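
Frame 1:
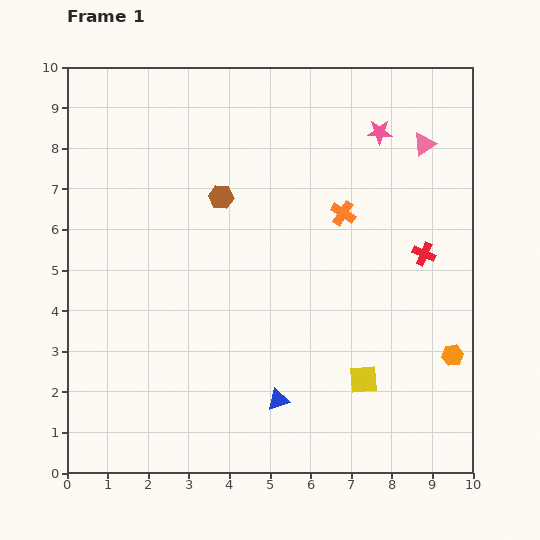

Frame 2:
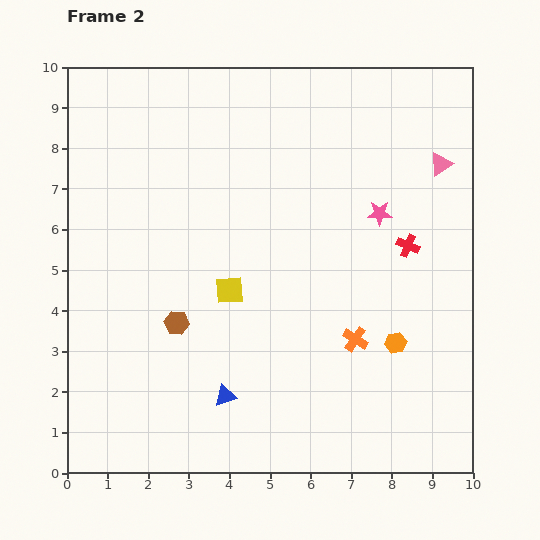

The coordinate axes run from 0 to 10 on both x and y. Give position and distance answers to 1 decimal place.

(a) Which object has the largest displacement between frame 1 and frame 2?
the yellow square

(moved 4.0; next 3.3)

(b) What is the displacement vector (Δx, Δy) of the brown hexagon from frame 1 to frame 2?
(-1.1, -3.1)

The brown hexagon was at (3.8, 6.8) in frame 1 and (2.7, 3.7) in frame 2.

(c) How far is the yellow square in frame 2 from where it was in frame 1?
4.0

The yellow square moved from (7.3, 2.3) to (4.0, 4.5), a distance of √(3.3² + 2.2²) ≈ 4.0.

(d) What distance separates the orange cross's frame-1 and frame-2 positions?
3.1

The orange cross moved from (6.8, 6.4) to (7.1, 3.3), a distance of √(0.3² + 3.1²) ≈ 3.1.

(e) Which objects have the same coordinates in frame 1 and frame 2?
none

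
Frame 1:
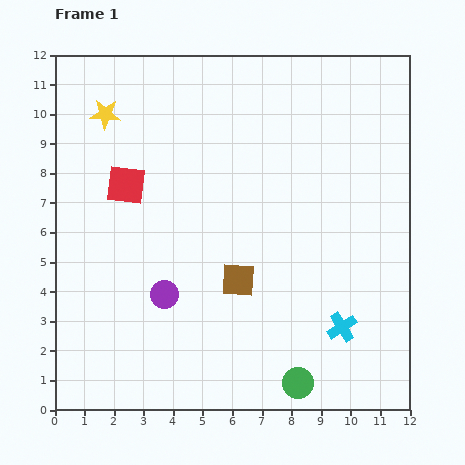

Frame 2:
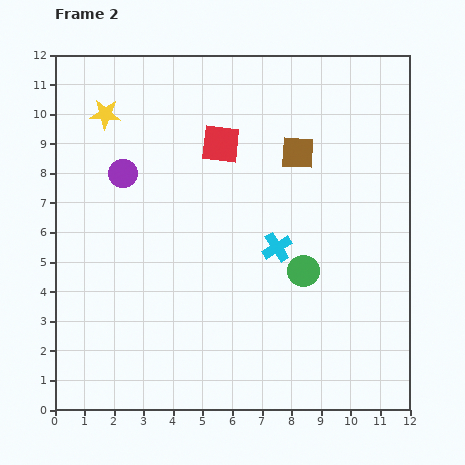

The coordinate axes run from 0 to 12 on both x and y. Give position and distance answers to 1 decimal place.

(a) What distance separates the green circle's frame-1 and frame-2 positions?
3.8

The green circle moved from (8.2, 0.9) to (8.4, 4.7), a distance of √(0.2² + 3.8²) ≈ 3.8.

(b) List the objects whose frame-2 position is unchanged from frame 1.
the yellow star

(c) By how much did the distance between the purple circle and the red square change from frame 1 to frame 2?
-0.5

Distance in frame 1: 3.9. Distance in frame 2: 3.4.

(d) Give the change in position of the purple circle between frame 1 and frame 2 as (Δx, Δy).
(-1.4, 4.1)

The purple circle was at (3.7, 3.9) in frame 1 and (2.3, 8.0) in frame 2.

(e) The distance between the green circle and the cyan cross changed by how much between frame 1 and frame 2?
-1.2

Distance in frame 1: 2.4. Distance in frame 2: 1.2.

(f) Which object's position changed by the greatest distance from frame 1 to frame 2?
the brown square

(moved 4.7; next 4.3)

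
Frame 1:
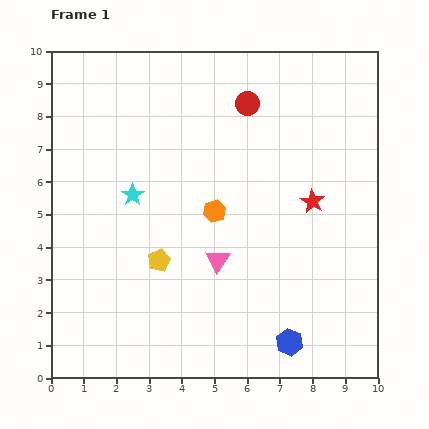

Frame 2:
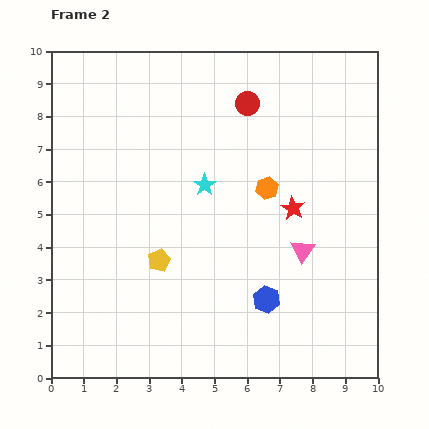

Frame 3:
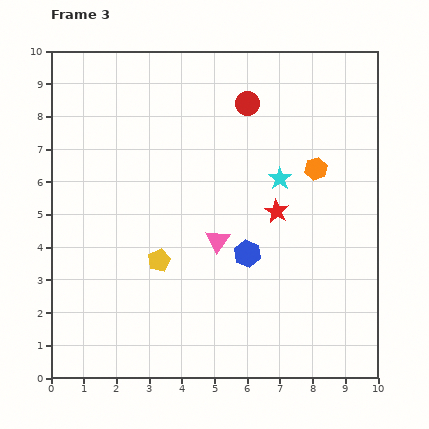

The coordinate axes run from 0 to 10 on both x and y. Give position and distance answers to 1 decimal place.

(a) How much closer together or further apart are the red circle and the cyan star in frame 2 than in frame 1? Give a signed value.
-1.7

Distance in frame 1: 4.5. Distance in frame 2: 2.8.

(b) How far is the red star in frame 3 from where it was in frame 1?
1.1

The red star moved from (8.0, 5.4) to (6.9, 5.1), a distance of √(1.1² + 0.3²) ≈ 1.1.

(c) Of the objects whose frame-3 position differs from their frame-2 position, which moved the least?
the red star

(moved 0.5)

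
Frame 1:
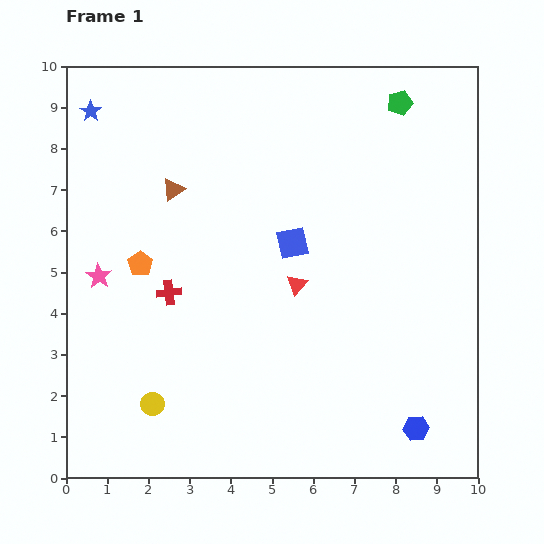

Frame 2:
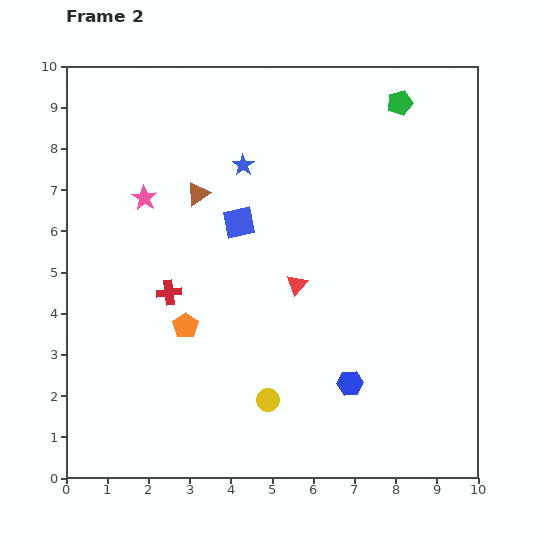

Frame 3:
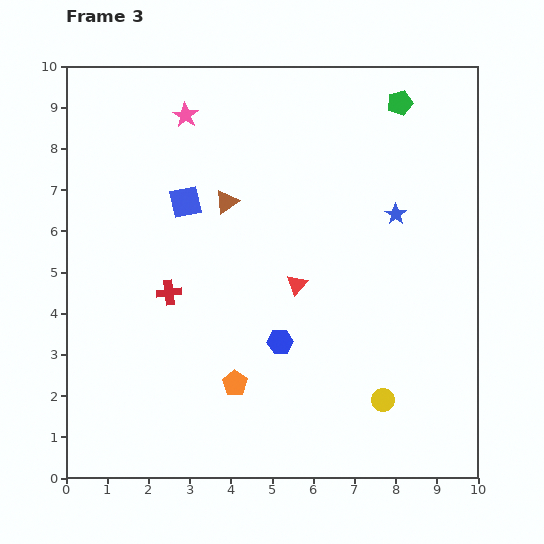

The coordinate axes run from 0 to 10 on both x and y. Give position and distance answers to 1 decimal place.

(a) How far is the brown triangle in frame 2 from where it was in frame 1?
0.6

The brown triangle moved from (2.6, 7.0) to (3.2, 6.9), a distance of √(0.6² + 0.1²) ≈ 0.6.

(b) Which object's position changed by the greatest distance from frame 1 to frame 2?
the blue star

(moved 3.9; next 2.8)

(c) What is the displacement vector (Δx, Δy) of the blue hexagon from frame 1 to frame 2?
(-1.6, 1.1)

The blue hexagon was at (8.5, 1.2) in frame 1 and (6.9, 2.3) in frame 2.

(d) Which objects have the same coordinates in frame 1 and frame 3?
the red triangle, the green pentagon, the red cross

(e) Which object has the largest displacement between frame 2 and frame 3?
the blue star

(moved 3.9; next 2.8)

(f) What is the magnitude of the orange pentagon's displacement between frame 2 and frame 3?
1.8

The orange pentagon moved from (2.9, 3.7) to (4.1, 2.3), a distance of √(1.2² + 1.4²) ≈ 1.8.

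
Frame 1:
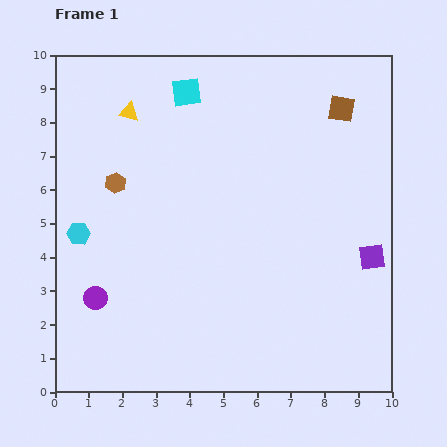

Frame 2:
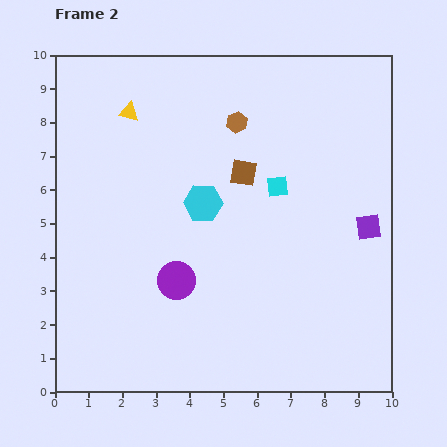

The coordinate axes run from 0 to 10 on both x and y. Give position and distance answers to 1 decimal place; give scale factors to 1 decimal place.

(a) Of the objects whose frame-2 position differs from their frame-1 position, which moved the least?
the purple square

(moved 0.9)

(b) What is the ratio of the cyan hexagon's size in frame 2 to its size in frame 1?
1.7×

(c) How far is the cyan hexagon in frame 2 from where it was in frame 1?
3.8

The cyan hexagon moved from (0.7, 4.7) to (4.4, 5.6), a distance of √(3.7² + 0.9²) ≈ 3.8.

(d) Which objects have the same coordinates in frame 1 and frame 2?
the yellow triangle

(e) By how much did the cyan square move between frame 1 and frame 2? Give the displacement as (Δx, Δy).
(2.7, -2.8)

The cyan square was at (3.9, 8.9) in frame 1 and (6.6, 6.1) in frame 2.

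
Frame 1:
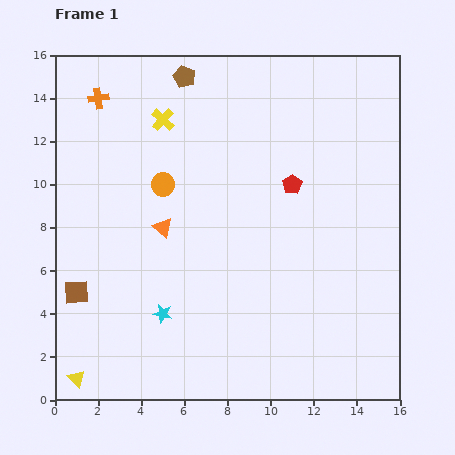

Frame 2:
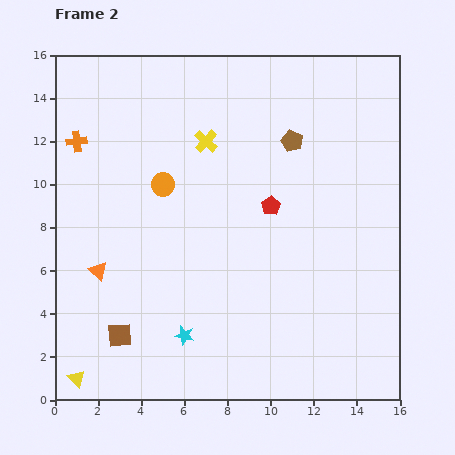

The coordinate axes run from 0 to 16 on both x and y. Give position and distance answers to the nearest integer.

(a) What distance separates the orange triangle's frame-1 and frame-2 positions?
4

The orange triangle moved from (5, 8) to (2, 6), a distance of √(3² + 2²) ≈ 4.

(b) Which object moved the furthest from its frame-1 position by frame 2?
the brown pentagon

(moved 6; next 4)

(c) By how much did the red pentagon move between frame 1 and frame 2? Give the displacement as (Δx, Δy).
(-1, -1)

The red pentagon was at (11, 10) in frame 1 and (10, 9) in frame 2.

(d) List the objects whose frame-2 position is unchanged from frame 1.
the orange circle, the yellow triangle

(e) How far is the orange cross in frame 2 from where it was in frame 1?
2

The orange cross moved from (2, 14) to (1, 12), a distance of √(1² + 2²) ≈ 2.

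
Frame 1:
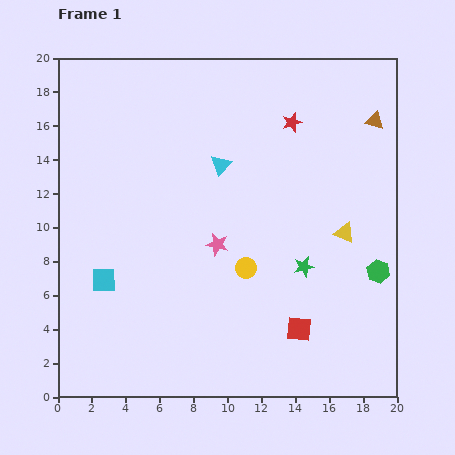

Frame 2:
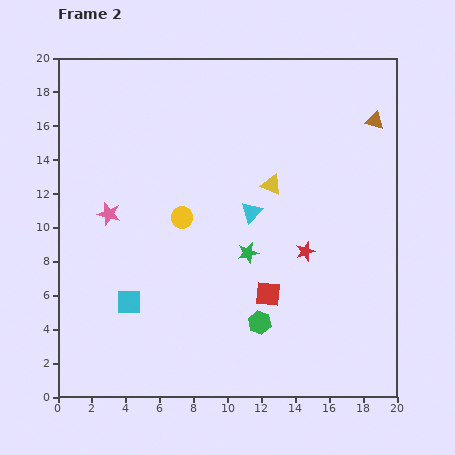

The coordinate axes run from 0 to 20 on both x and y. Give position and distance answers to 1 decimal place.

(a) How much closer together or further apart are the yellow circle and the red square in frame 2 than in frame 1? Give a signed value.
+2.0

Distance in frame 1: 4.8. Distance in frame 2: 6.8.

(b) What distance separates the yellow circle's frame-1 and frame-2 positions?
4.8

The yellow circle moved from (11.1, 7.6) to (7.3, 10.6), a distance of √(3.8² + 3.0²) ≈ 4.8.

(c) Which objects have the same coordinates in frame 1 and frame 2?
the brown triangle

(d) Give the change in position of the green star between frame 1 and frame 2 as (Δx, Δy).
(-3.3, 0.8)

The green star was at (14.5, 7.7) in frame 1 and (11.2, 8.5) in frame 2.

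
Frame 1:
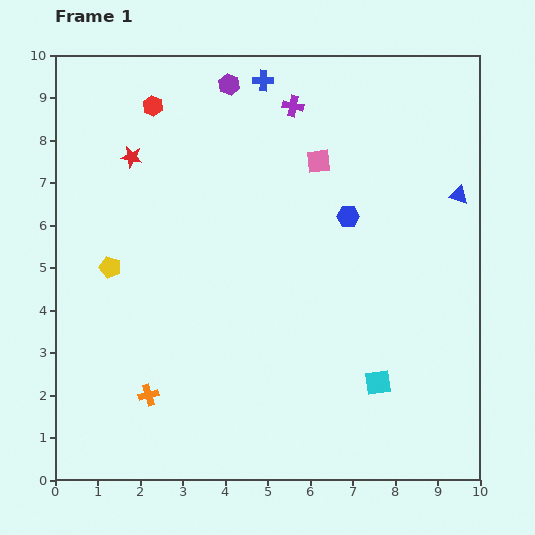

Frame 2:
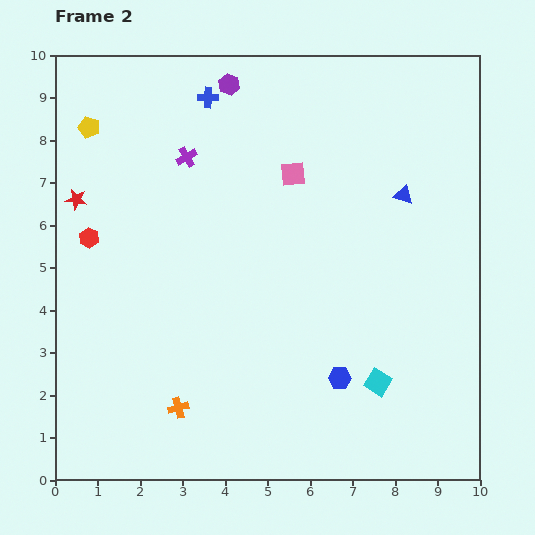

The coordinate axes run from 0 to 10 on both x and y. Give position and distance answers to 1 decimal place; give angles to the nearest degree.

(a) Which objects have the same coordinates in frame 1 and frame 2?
the cyan square, the purple hexagon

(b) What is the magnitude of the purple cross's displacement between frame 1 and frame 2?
2.8

The purple cross moved from (5.6, 8.8) to (3.1, 7.6), a distance of √(2.5² + 1.2²) ≈ 2.8.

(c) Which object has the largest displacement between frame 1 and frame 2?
the blue hexagon

(moved 3.8; next 3.4)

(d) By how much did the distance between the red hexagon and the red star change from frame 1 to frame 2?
-0.4

Distance in frame 1: 1.3. Distance in frame 2: 0.9.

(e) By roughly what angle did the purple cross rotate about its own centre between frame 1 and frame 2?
39° counter-clockwise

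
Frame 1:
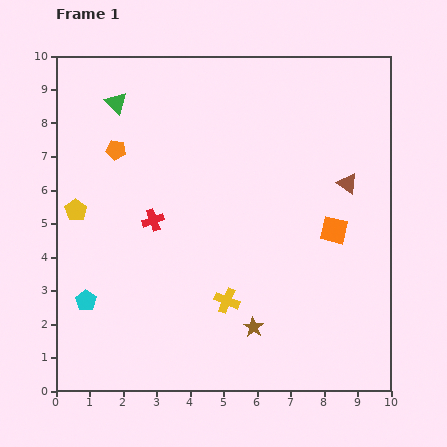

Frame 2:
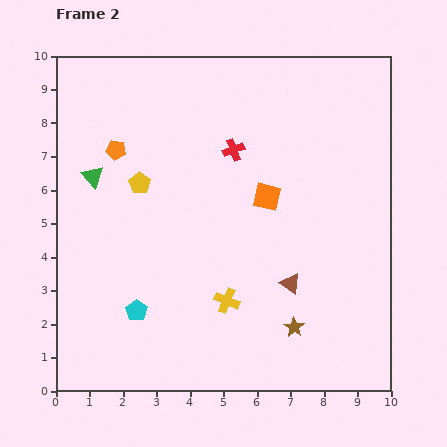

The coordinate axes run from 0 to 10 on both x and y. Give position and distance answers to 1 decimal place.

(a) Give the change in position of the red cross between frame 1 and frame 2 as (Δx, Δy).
(2.4, 2.1)

The red cross was at (2.9, 5.1) in frame 1 and (5.3, 7.2) in frame 2.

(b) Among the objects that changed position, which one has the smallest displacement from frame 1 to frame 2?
the brown star

(moved 1.2)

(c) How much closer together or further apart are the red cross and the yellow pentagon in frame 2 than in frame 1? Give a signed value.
+0.7

Distance in frame 1: 2.3. Distance in frame 2: 3.0.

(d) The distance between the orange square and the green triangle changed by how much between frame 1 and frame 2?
-2.3

Distance in frame 1: 7.5. Distance in frame 2: 5.2.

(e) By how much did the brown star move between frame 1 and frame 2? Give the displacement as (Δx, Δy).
(1.2, 0.0)

The brown star was at (5.9, 1.9) in frame 1 and (7.1, 1.9) in frame 2.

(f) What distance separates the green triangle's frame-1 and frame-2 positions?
2.3

The green triangle moved from (1.8, 8.6) to (1.1, 6.4), a distance of √(0.7² + 2.2²) ≈ 2.3.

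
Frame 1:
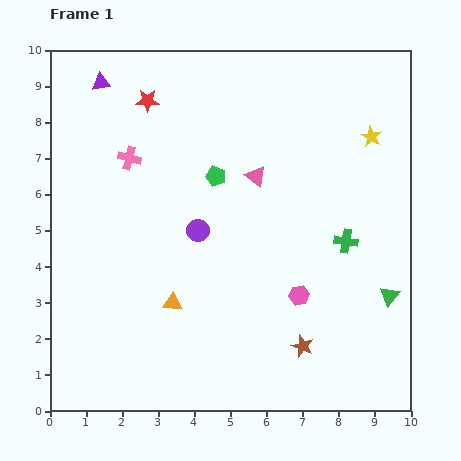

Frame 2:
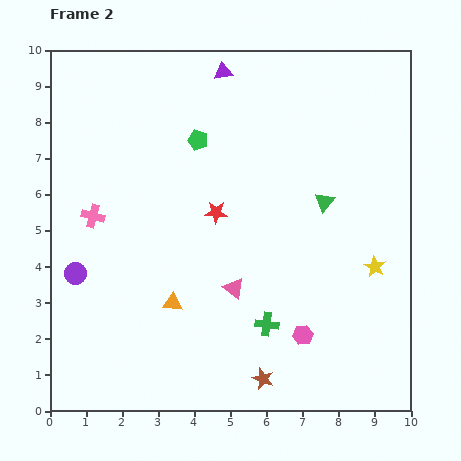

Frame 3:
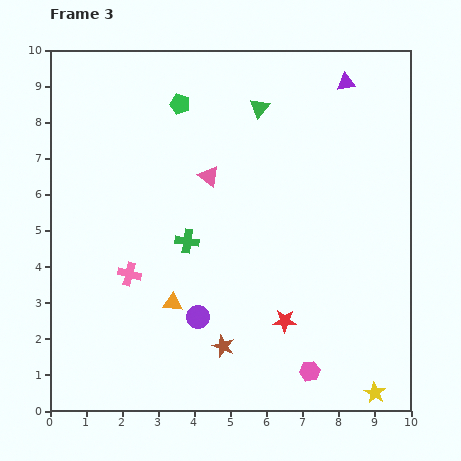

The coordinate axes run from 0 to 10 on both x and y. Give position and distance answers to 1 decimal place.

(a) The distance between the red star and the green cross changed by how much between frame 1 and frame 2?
-3.3

Distance in frame 1: 6.7. Distance in frame 2: 3.4.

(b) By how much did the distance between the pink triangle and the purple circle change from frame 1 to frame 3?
+1.7

Distance in frame 1: 2.2. Distance in frame 3: 3.9.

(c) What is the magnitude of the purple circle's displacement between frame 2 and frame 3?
3.6

The purple circle moved from (0.7, 3.8) to (4.1, 2.6), a distance of √(3.4² + 1.2²) ≈ 3.6.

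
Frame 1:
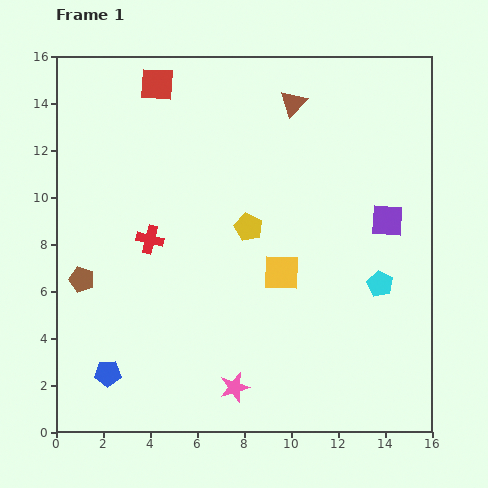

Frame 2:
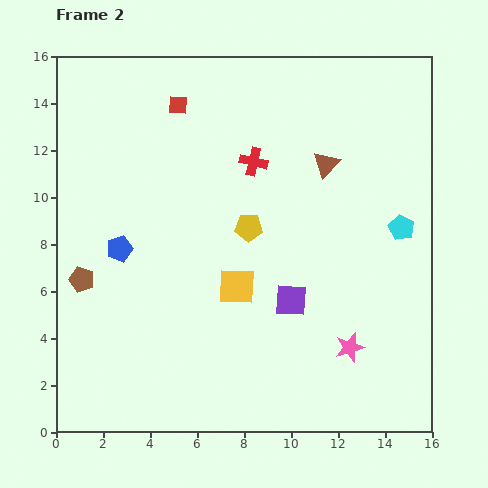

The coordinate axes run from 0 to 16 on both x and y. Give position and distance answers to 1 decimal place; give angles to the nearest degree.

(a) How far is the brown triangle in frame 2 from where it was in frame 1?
3.0

The brown triangle moved from (10.1, 14.0) to (11.5, 11.4), a distance of √(1.4² + 2.6²) ≈ 3.0.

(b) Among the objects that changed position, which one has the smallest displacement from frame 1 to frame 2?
the red square

(moved 1.3)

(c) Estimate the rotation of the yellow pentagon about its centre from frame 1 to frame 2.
24° counter-clockwise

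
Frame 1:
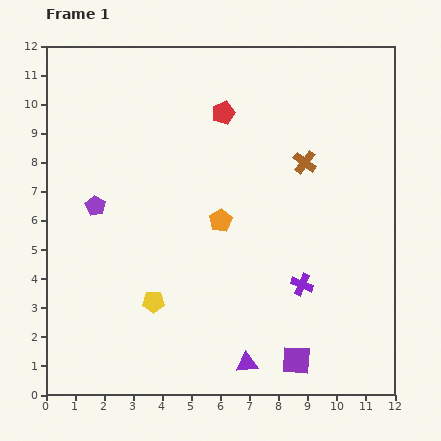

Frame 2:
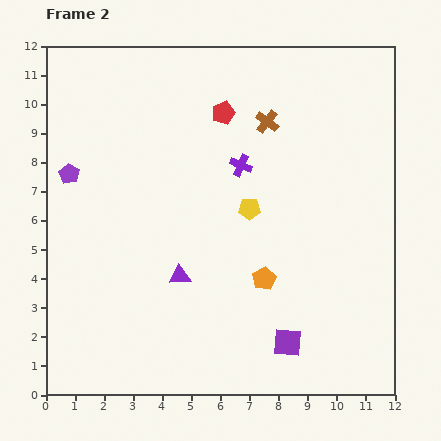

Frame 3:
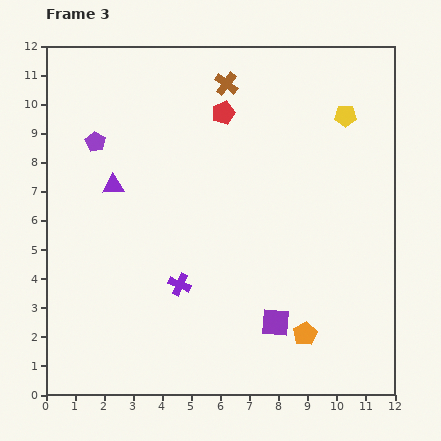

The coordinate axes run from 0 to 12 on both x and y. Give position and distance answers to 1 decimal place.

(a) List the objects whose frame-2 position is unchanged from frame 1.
the red pentagon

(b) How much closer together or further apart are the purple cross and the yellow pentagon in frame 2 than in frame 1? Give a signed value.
-3.6

Distance in frame 1: 5.1. Distance in frame 2: 1.5.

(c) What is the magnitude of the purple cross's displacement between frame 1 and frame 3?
4.2

The purple cross moved from (8.8, 3.8) to (4.6, 3.8), a distance of √(4.2² + 0.0²) ≈ 4.2.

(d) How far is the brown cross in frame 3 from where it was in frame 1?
3.8

The brown cross moved from (8.9, 8.0) to (6.2, 10.7), a distance of √(2.7² + 2.7²) ≈ 3.8.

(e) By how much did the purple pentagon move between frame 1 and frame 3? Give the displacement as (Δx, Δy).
(0.0, 2.2)

The purple pentagon was at (1.7, 6.5) in frame 1 and (1.7, 8.7) in frame 3.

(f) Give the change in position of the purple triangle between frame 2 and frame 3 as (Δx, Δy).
(-2.3, 3.1)

The purple triangle was at (4.6, 4.1) in frame 2 and (2.3, 7.2) in frame 3.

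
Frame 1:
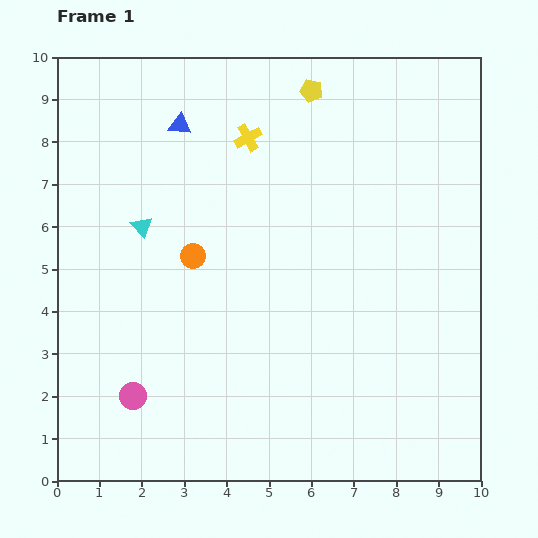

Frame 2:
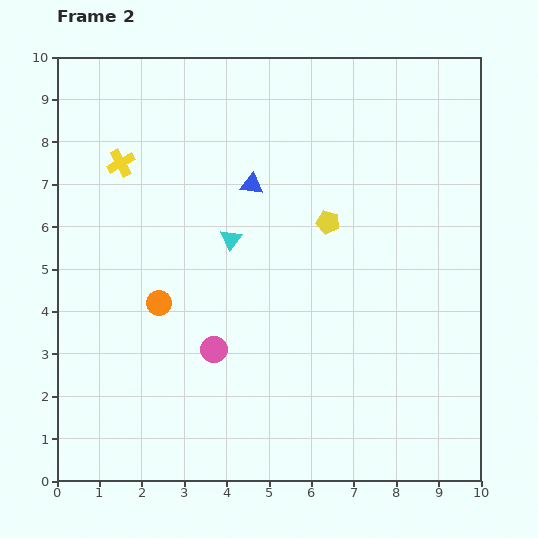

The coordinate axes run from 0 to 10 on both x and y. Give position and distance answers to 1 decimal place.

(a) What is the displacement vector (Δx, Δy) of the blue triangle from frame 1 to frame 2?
(1.7, -1.4)

The blue triangle was at (2.9, 8.4) in frame 1 and (4.6, 7.0) in frame 2.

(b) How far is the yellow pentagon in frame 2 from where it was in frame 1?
3.1

The yellow pentagon moved from (6.0, 9.2) to (6.4, 6.1), a distance of √(0.4² + 3.1²) ≈ 3.1.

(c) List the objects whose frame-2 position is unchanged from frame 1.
none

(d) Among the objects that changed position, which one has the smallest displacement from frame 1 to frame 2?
the orange circle

(moved 1.4)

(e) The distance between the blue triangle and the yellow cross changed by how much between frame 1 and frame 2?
+1.5

Distance in frame 1: 1.6. Distance in frame 2: 3.1.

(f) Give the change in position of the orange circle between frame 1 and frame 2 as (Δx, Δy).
(-0.8, -1.1)

The orange circle was at (3.2, 5.3) in frame 1 and (2.4, 4.2) in frame 2.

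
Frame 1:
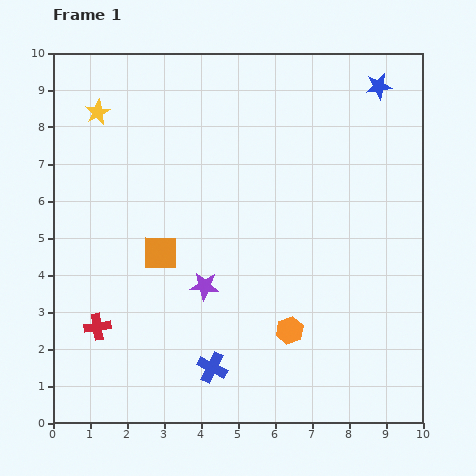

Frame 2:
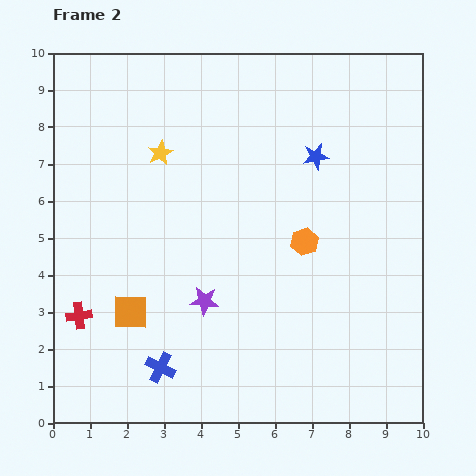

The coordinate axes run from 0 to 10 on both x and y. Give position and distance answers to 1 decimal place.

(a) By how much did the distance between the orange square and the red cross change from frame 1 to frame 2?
-1.2

Distance in frame 1: 2.6. Distance in frame 2: 1.4.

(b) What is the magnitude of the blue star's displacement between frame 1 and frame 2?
2.5

The blue star moved from (8.8, 9.1) to (7.1, 7.2), a distance of √(1.7² + 1.9²) ≈ 2.5.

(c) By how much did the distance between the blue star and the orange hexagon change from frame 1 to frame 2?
-4.7

Distance in frame 1: 7.0. Distance in frame 2: 2.3.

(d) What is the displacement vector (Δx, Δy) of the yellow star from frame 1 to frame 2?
(1.7, -1.1)

The yellow star was at (1.2, 8.4) in frame 1 and (2.9, 7.3) in frame 2.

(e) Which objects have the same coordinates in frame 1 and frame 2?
none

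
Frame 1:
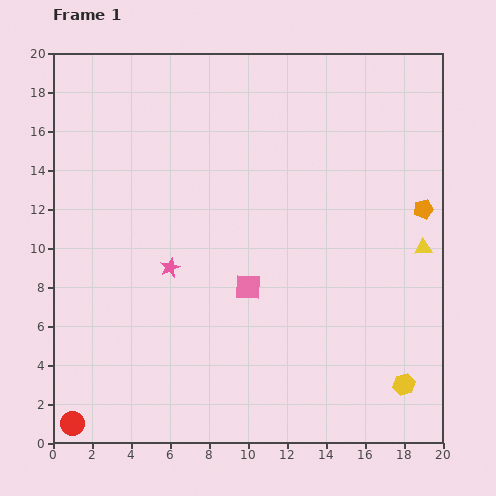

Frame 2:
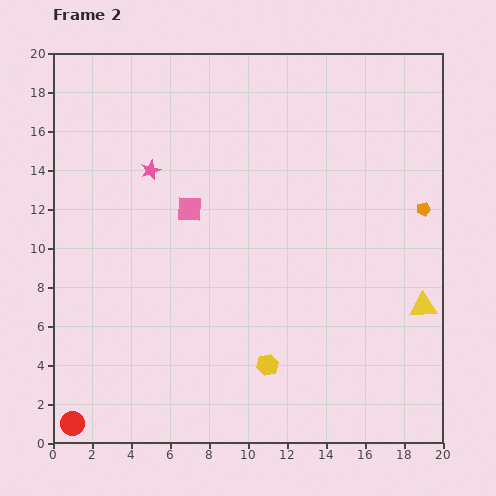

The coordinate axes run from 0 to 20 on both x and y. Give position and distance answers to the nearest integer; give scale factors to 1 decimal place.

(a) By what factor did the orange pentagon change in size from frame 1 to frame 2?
0.7×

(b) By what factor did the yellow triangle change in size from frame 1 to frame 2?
1.5×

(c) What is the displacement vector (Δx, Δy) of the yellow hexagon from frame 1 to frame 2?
(-7, 1)

The yellow hexagon was at (18, 3) in frame 1 and (11, 4) in frame 2.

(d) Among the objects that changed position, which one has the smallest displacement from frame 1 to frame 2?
the yellow triangle

(moved 3)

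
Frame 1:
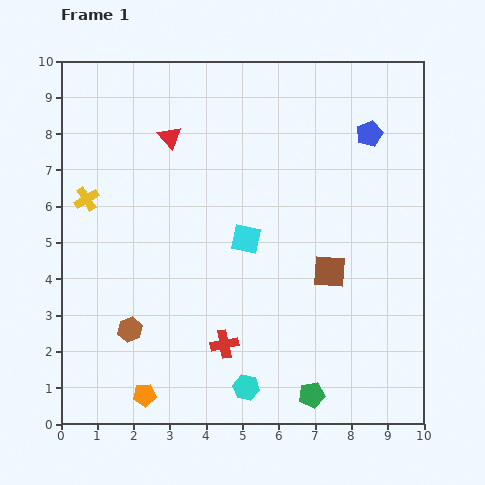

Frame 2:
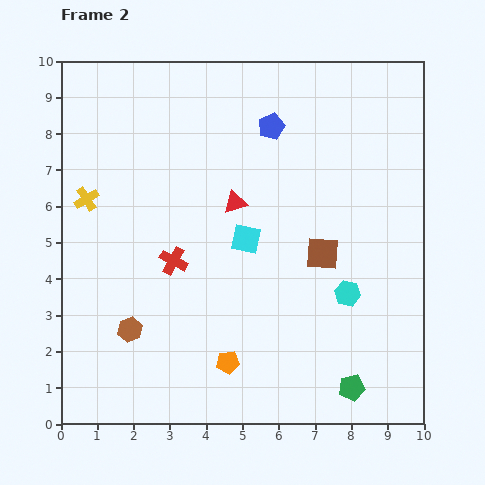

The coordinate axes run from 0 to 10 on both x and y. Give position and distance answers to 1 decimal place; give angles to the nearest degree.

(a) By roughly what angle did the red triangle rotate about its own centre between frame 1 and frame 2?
54° clockwise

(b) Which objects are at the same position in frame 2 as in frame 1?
the yellow cross, the brown hexagon, the cyan square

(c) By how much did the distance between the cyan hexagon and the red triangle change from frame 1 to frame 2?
-3.2

Distance in frame 1: 7.2. Distance in frame 2: 4.0.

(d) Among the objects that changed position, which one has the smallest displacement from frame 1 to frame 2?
the brown square

(moved 0.5)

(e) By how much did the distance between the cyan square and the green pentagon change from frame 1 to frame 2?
+0.3

Distance in frame 1: 4.7. Distance in frame 2: 5.0.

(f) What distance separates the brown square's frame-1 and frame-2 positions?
0.5

The brown square moved from (7.4, 4.2) to (7.2, 4.7), a distance of √(0.2² + 0.5²) ≈ 0.5.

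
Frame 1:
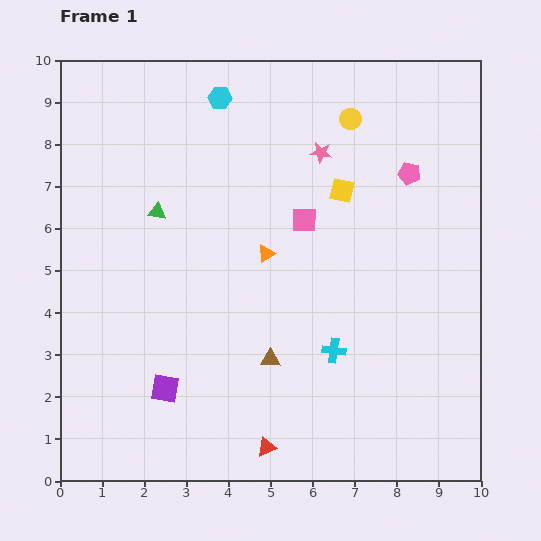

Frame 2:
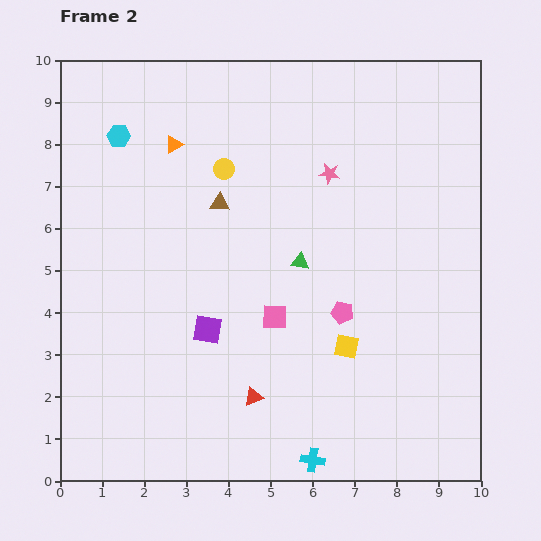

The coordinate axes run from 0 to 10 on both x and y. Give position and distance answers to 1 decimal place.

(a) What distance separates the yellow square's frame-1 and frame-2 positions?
3.7

The yellow square moved from (6.7, 6.9) to (6.8, 3.2), a distance of √(0.1² + 3.7²) ≈ 3.7.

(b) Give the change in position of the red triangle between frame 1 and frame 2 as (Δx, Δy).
(-0.3, 1.2)

The red triangle was at (4.9, 0.8) in frame 1 and (4.6, 2.0) in frame 2.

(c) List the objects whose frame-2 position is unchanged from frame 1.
none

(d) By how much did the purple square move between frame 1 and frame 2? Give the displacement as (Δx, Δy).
(1.0, 1.4)

The purple square was at (2.5, 2.2) in frame 1 and (3.5, 3.6) in frame 2.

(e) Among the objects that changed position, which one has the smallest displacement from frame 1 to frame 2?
the pink star

(moved 0.5)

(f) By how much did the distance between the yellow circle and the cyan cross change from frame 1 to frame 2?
+1.7

Distance in frame 1: 5.5. Distance in frame 2: 7.2.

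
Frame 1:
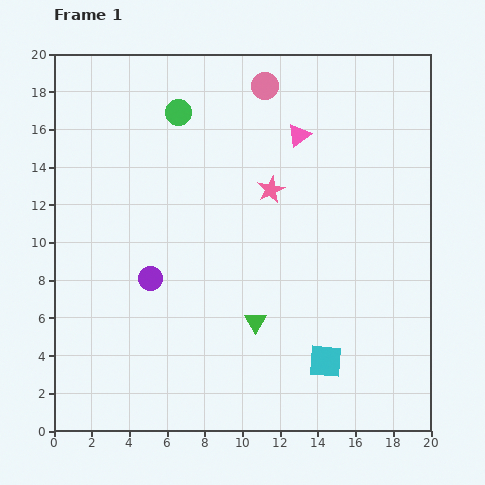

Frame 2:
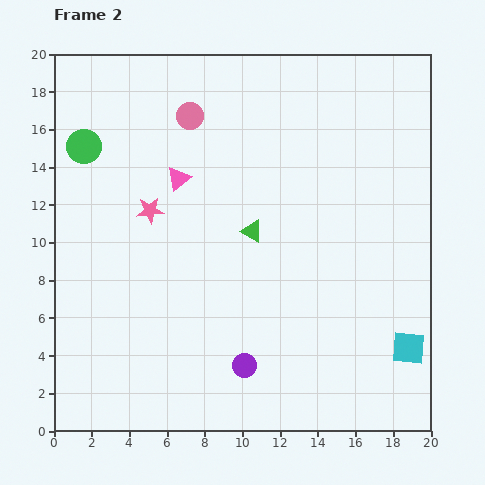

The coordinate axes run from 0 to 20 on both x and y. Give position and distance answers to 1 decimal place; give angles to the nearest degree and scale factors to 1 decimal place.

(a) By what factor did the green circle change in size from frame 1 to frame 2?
1.3×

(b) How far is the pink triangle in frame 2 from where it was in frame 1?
6.8

The pink triangle moved from (13.0, 15.7) to (6.6, 13.4), a distance of √(6.4² + 2.3²) ≈ 6.8.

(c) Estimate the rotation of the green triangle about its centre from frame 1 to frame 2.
31° counter-clockwise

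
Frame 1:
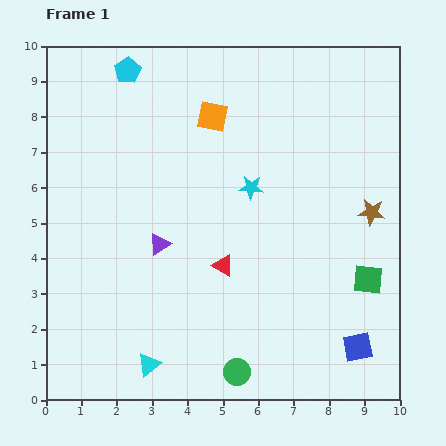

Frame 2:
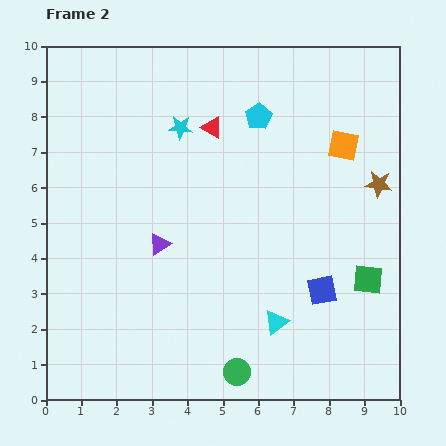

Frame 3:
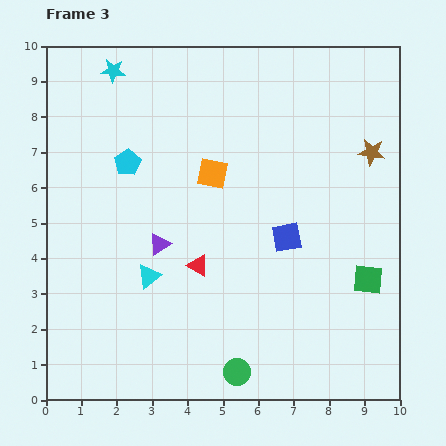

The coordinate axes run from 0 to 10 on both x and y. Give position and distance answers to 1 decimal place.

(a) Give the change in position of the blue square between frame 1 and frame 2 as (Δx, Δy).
(-1.0, 1.6)

The blue square was at (8.8, 1.5) in frame 1 and (7.8, 3.1) in frame 2.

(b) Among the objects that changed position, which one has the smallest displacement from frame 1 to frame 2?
the brown star

(moved 0.8)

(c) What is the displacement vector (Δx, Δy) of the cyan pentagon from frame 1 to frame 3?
(0.0, -2.6)

The cyan pentagon was at (2.3, 9.3) in frame 1 and (2.3, 6.7) in frame 3.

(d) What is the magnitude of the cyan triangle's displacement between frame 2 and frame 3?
3.8

The cyan triangle moved from (6.5, 2.2) to (2.9, 3.5), a distance of √(3.6² + 1.3²) ≈ 3.8.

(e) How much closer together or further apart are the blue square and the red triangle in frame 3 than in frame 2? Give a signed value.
-2.9

Distance in frame 2: 5.5. Distance in frame 3: 2.6.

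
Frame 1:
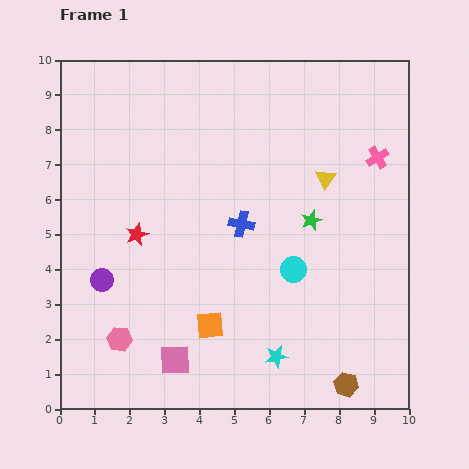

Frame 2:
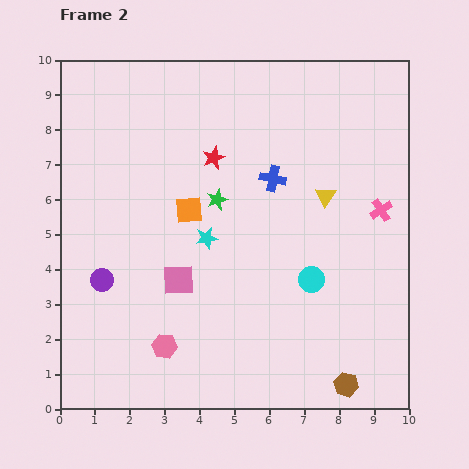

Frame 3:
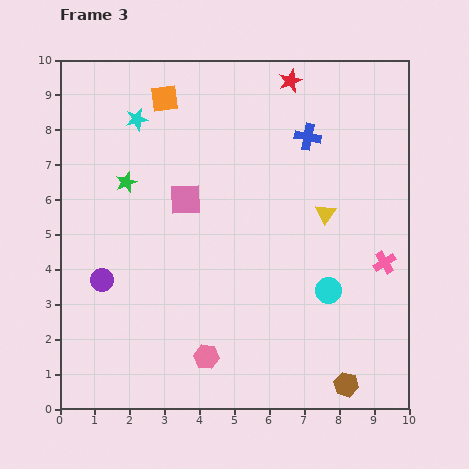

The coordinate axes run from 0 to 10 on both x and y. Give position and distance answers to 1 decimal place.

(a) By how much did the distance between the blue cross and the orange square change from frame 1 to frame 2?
-0.4

Distance in frame 1: 3.0. Distance in frame 2: 2.6.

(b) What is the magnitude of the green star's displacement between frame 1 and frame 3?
5.4

The green star moved from (7.2, 5.4) to (1.9, 6.5), a distance of √(5.3² + 1.1²) ≈ 5.4.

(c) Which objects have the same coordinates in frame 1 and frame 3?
the purple circle, the brown hexagon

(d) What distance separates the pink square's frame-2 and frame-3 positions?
2.3

The pink square moved from (3.4, 3.7) to (3.6, 6.0), a distance of √(0.2² + 2.3²) ≈ 2.3.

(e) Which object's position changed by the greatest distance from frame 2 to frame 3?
the cyan star

(moved 3.9; next 3.3)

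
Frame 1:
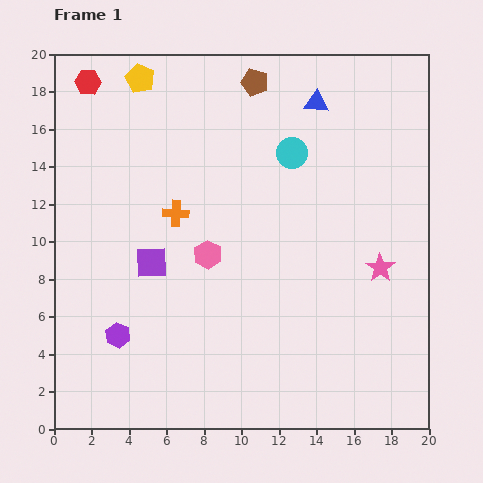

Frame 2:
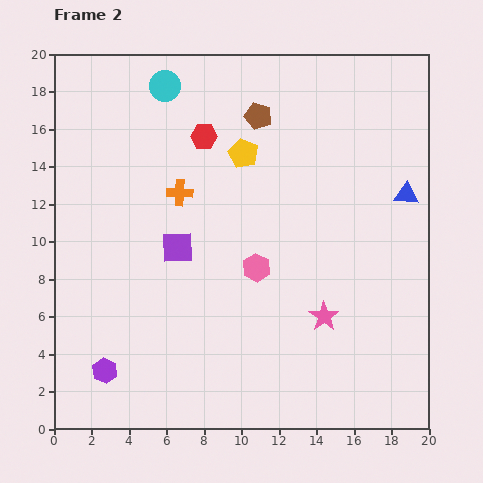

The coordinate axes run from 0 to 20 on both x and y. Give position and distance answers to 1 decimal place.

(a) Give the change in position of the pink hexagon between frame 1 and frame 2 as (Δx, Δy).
(2.6, -0.7)

The pink hexagon was at (8.2, 9.3) in frame 1 and (10.8, 8.6) in frame 2.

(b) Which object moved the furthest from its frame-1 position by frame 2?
the cyan circle

(moved 7.7; next 6.9)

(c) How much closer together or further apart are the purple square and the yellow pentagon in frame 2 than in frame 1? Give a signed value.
-3.7

Distance in frame 1: 9.8. Distance in frame 2: 6.1.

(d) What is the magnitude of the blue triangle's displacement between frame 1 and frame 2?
6.9

The blue triangle moved from (14.0, 17.4) to (18.8, 12.5), a distance of √(4.8² + 4.9²) ≈ 6.9.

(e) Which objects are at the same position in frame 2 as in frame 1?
none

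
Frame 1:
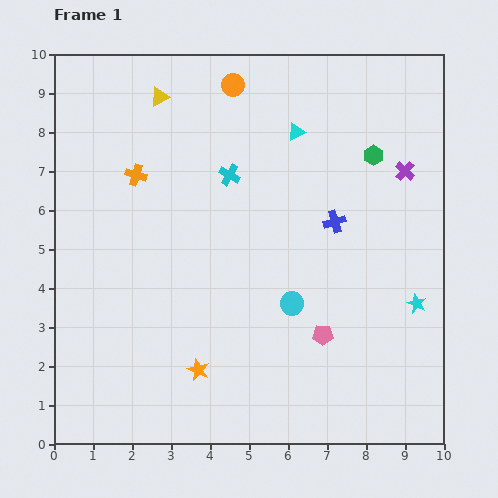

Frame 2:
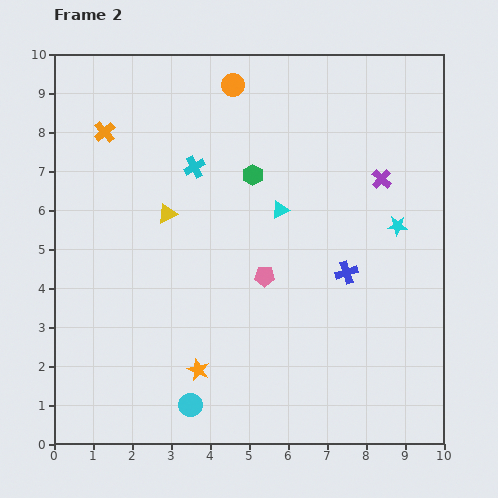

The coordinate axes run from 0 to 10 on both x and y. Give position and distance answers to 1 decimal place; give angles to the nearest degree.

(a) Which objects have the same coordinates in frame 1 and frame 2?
the orange circle, the orange star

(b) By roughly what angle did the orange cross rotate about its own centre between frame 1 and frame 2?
32° clockwise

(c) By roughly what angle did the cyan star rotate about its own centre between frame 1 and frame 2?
20° counter-clockwise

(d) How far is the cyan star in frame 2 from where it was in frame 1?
2.1

The cyan star moved from (9.3, 3.6) to (8.8, 5.6), a distance of √(0.5² + 2.0²) ≈ 2.1.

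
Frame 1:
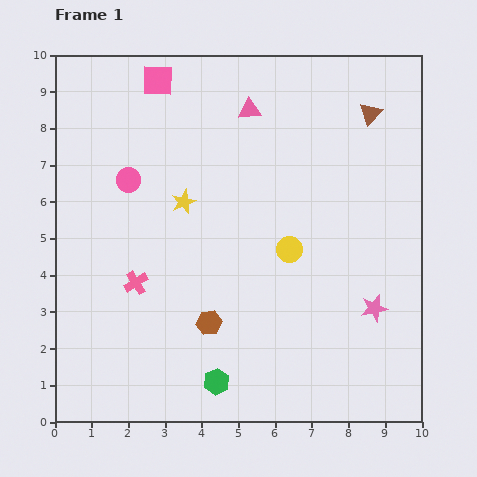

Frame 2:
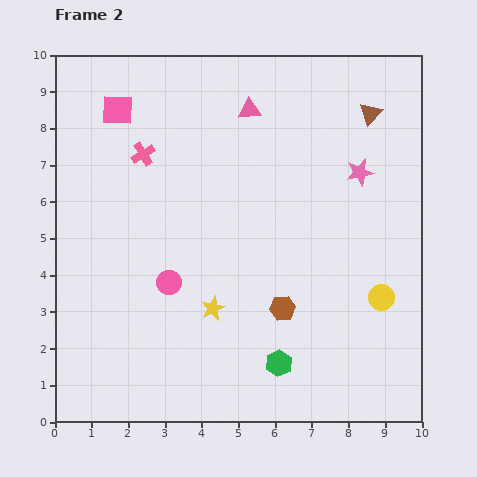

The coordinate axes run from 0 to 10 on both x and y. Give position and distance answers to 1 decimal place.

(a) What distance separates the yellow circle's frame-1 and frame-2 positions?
2.8

The yellow circle moved from (6.4, 4.7) to (8.9, 3.4), a distance of √(2.5² + 1.3²) ≈ 2.8.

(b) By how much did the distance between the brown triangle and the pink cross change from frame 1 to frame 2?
-1.6

Distance in frame 1: 7.9. Distance in frame 2: 6.3.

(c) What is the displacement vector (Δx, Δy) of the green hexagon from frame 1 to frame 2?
(1.7, 0.5)

The green hexagon was at (4.4, 1.1) in frame 1 and (6.1, 1.6) in frame 2.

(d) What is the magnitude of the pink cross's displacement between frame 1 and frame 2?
3.5

The pink cross moved from (2.2, 3.8) to (2.4, 7.3), a distance of √(0.2² + 3.5²) ≈ 3.5.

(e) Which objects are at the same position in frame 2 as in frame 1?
the pink triangle, the brown triangle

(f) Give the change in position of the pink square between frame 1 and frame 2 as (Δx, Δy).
(-1.1, -0.8)

The pink square was at (2.8, 9.3) in frame 1 and (1.7, 8.5) in frame 2.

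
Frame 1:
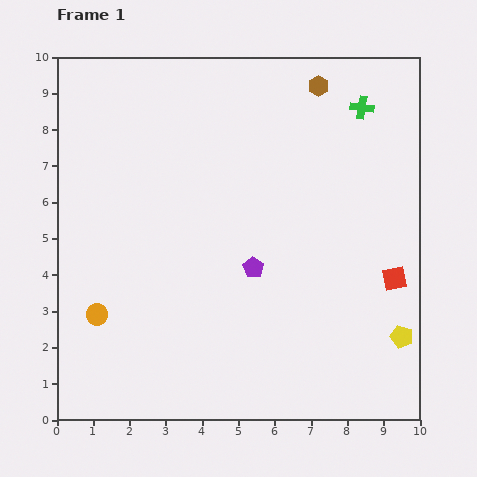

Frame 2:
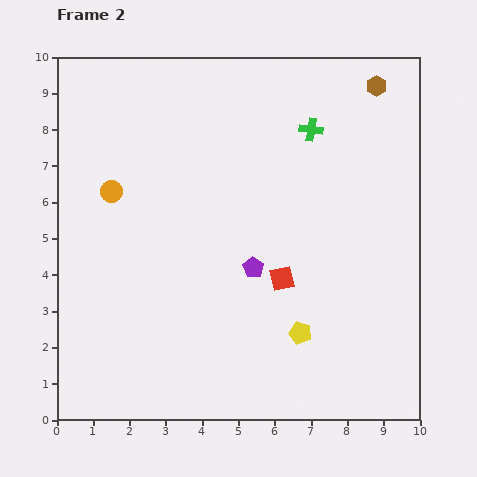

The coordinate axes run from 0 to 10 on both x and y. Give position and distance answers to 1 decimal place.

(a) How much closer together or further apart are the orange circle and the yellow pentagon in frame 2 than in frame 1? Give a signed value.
-1.9

Distance in frame 1: 8.4. Distance in frame 2: 6.5.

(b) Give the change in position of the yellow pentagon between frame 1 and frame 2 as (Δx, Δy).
(-2.8, 0.1)

The yellow pentagon was at (9.5, 2.3) in frame 1 and (6.7, 2.4) in frame 2.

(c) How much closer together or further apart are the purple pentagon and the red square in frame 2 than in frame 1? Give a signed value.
-3.0

Distance in frame 1: 3.9. Distance in frame 2: 0.9.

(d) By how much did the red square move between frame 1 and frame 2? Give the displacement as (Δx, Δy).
(-3.1, 0.0)

The red square was at (9.3, 3.9) in frame 1 and (6.2, 3.9) in frame 2.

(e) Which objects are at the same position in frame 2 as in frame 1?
the purple pentagon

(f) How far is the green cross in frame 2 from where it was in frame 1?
1.5

The green cross moved from (8.4, 8.6) to (7.0, 8.0), a distance of √(1.4² + 0.6²) ≈ 1.5.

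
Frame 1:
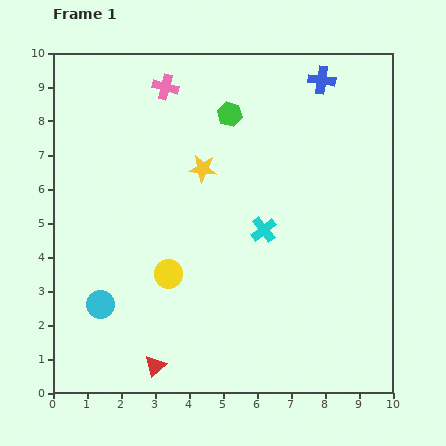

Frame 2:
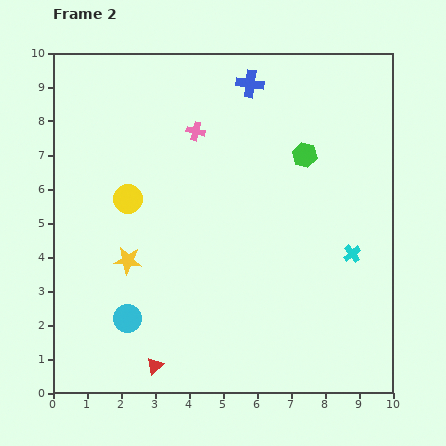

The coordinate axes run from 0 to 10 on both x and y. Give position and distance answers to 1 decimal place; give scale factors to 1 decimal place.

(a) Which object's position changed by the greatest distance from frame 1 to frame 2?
the yellow star

(moved 3.5; next 2.7)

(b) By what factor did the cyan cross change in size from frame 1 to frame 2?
0.7×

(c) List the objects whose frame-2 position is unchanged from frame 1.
the red triangle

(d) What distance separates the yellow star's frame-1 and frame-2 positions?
3.5

The yellow star moved from (4.4, 6.6) to (2.2, 3.9), a distance of √(2.2² + 2.7²) ≈ 3.5.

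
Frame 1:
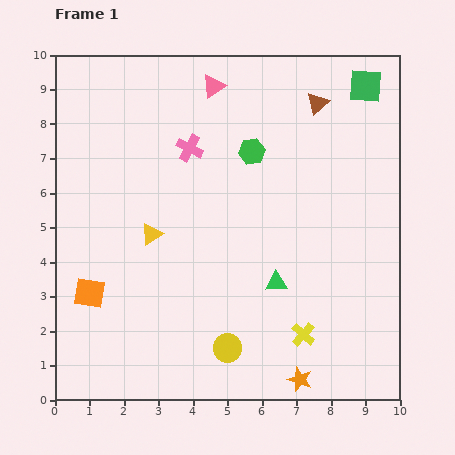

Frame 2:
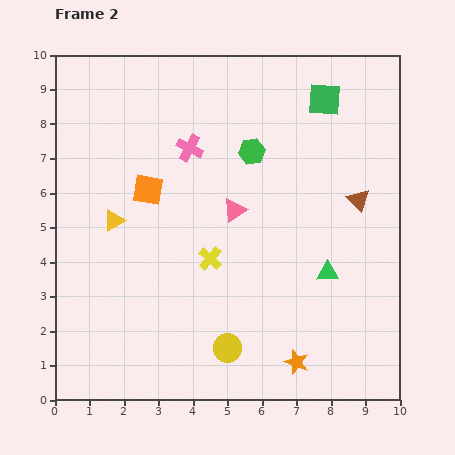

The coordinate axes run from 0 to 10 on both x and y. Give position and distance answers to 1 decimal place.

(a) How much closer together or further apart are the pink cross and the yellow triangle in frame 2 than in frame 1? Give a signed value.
+0.3

Distance in frame 1: 2.7. Distance in frame 2: 3.0.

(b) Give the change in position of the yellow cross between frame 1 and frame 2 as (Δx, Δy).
(-2.7, 2.2)

The yellow cross was at (7.2, 1.9) in frame 1 and (4.5, 4.1) in frame 2.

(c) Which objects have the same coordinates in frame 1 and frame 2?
the pink cross, the yellow circle, the green hexagon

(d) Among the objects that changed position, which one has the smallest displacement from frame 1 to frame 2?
the orange star

(moved 0.5)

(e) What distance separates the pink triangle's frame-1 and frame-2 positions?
3.6

The pink triangle moved from (4.6, 9.1) to (5.2, 5.5), a distance of √(0.6² + 3.6²) ≈ 3.6.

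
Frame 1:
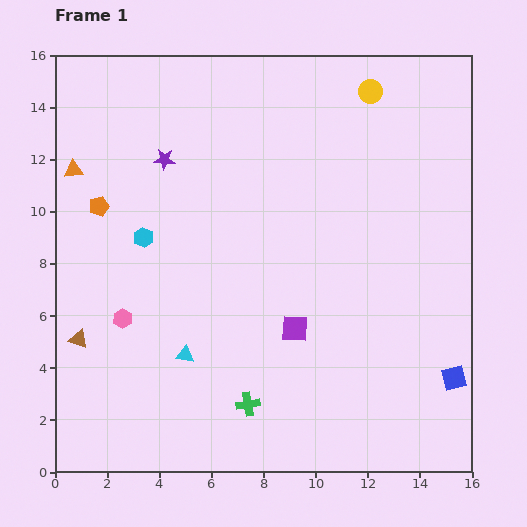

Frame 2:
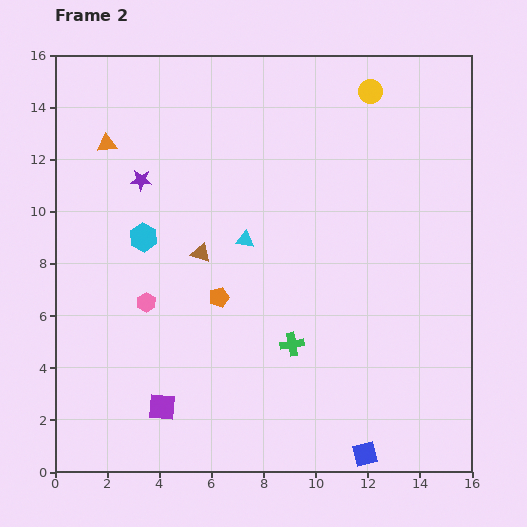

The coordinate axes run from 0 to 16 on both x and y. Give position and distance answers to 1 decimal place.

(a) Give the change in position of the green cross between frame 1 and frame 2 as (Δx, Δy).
(1.7, 2.3)

The green cross was at (7.4, 2.6) in frame 1 and (9.1, 4.9) in frame 2.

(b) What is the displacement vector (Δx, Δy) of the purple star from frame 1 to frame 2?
(-0.9, -0.8)

The purple star was at (4.2, 12.0) in frame 1 and (3.3, 11.2) in frame 2.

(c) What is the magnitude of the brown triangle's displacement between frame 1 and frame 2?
5.7

The brown triangle moved from (0.9, 5.1) to (5.6, 8.4), a distance of √(4.7² + 3.3²) ≈ 5.7.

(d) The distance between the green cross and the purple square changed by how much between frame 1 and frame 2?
+2.1

Distance in frame 1: 3.4. Distance in frame 2: 5.5.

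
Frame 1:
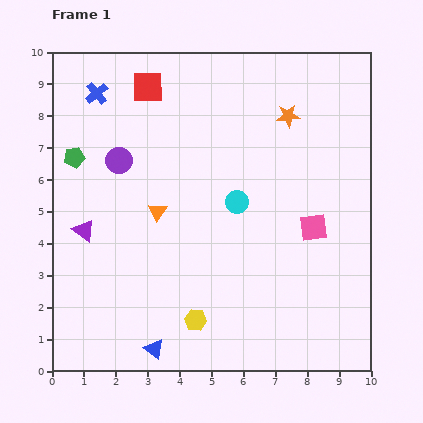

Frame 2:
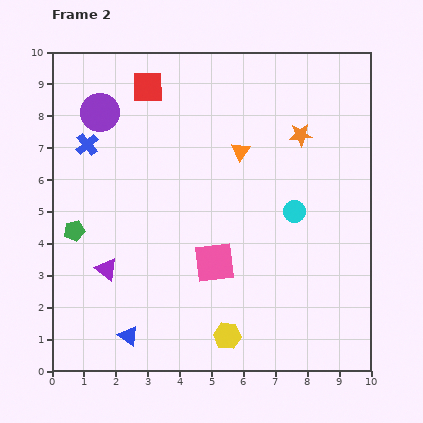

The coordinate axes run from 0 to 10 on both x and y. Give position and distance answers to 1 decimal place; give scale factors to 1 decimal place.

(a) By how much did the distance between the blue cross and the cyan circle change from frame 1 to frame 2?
+1.2

Distance in frame 1: 5.6. Distance in frame 2: 6.8.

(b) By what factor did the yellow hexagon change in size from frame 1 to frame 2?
1.3×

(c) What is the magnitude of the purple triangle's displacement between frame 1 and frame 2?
1.4

The purple triangle moved from (1.0, 4.4) to (1.7, 3.2), a distance of √(0.7² + 1.2²) ≈ 1.4.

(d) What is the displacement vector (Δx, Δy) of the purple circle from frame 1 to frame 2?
(-0.6, 1.5)

The purple circle was at (2.1, 6.6) in frame 1 and (1.5, 8.1) in frame 2.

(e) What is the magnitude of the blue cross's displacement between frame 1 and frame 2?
1.6

The blue cross moved from (1.4, 8.7) to (1.1, 7.1), a distance of √(0.3² + 1.6²) ≈ 1.6.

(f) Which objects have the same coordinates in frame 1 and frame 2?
the red square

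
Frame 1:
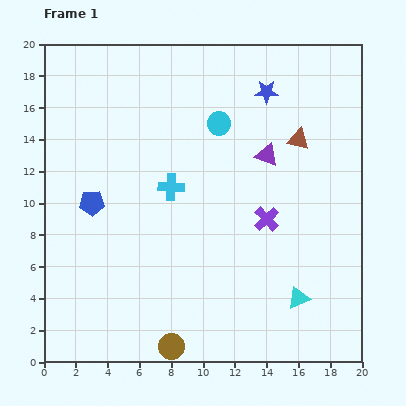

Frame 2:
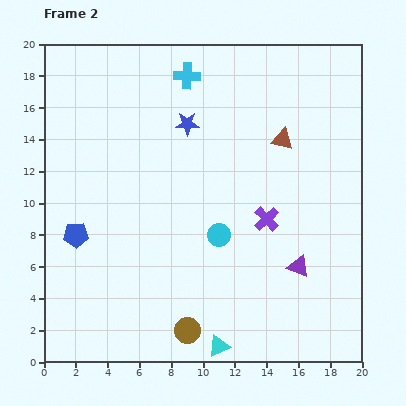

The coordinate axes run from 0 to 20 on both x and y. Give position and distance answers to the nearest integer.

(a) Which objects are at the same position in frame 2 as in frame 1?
the purple cross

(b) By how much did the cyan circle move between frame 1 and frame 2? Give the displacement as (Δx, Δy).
(0, -7)

The cyan circle was at (11, 15) in frame 1 and (11, 8) in frame 2.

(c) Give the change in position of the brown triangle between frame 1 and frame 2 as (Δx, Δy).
(-1, 0)

The brown triangle was at (16, 14) in frame 1 and (15, 14) in frame 2.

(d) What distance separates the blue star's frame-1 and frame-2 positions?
5

The blue star moved from (14, 17) to (9, 15), a distance of √(5² + 2²) ≈ 5.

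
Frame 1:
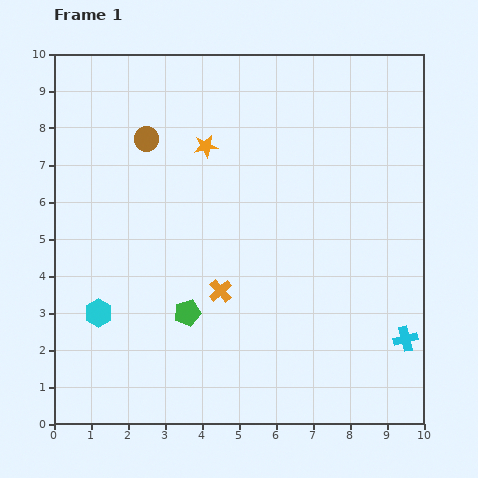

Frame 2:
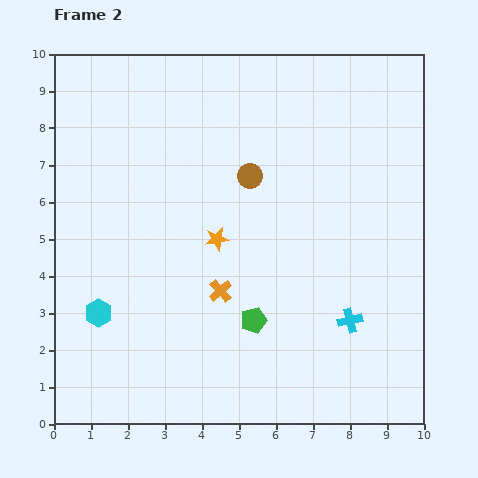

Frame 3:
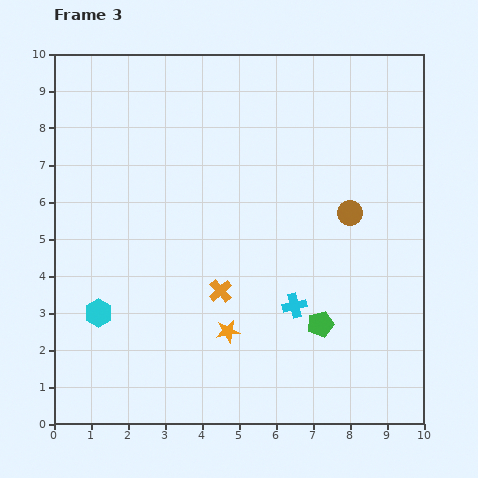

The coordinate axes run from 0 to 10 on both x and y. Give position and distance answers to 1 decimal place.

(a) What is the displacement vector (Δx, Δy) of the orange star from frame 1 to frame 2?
(0.3, -2.5)

The orange star was at (4.1, 7.5) in frame 1 and (4.4, 5.0) in frame 2.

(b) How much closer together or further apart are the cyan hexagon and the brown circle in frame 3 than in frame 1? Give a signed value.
+2.4

Distance in frame 1: 4.9. Distance in frame 3: 7.3.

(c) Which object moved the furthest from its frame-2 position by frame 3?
the brown circle

(moved 2.9; next 2.5)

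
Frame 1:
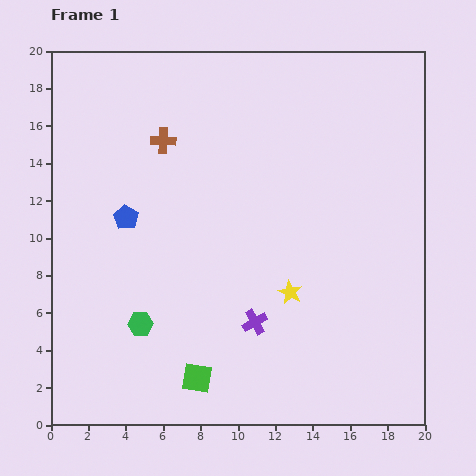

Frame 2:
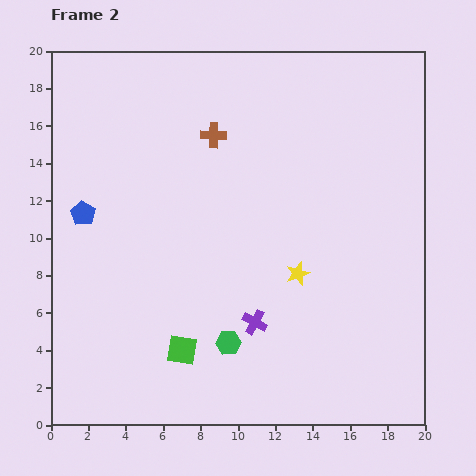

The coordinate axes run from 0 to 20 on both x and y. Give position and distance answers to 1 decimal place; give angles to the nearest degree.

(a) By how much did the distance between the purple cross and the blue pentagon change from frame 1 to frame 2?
+2.0

Distance in frame 1: 8.9. Distance in frame 2: 10.9.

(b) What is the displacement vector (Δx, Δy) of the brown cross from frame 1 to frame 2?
(2.7, 0.3)

The brown cross was at (6.0, 15.2) in frame 1 and (8.7, 15.5) in frame 2.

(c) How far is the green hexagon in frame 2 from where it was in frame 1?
4.8

The green hexagon moved from (4.8, 5.4) to (9.5, 4.4), a distance of √(4.7² + 1.0²) ≈ 4.8.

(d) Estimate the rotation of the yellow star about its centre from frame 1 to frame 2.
24° clockwise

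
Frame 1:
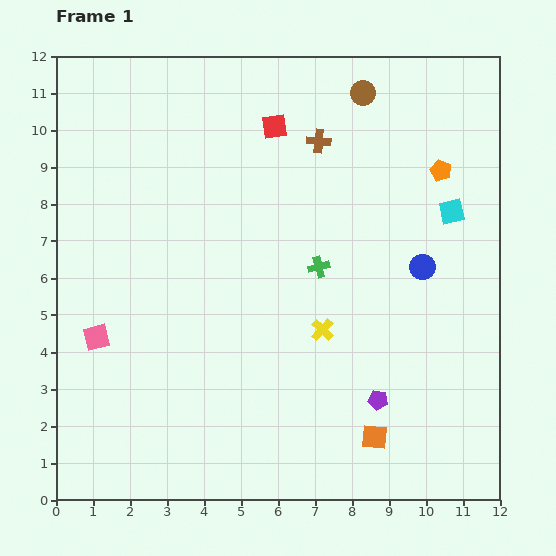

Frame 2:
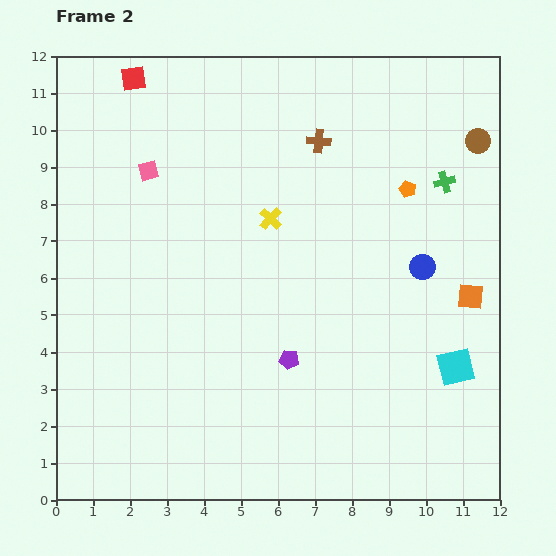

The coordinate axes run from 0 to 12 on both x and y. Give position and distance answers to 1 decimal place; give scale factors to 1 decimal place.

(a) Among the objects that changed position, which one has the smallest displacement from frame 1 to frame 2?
the orange pentagon

(moved 1.0)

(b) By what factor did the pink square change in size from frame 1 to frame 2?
0.8×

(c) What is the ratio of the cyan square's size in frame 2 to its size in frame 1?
1.5×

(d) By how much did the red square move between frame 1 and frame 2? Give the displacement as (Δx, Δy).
(-3.8, 1.3)

The red square was at (5.9, 10.1) in frame 1 and (2.1, 11.4) in frame 2.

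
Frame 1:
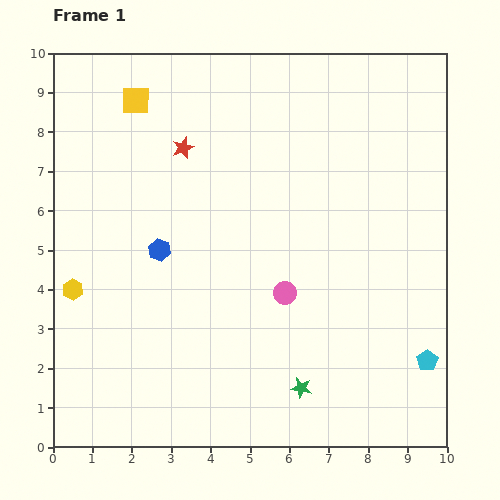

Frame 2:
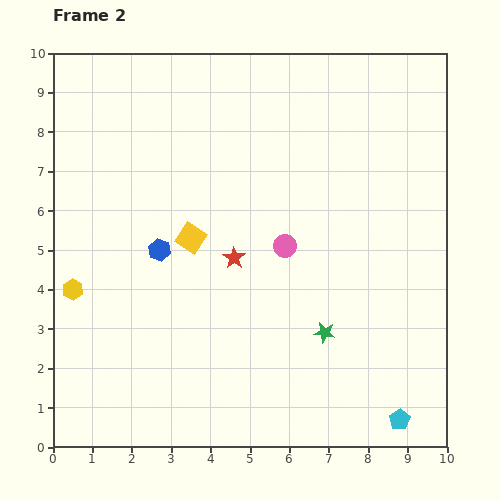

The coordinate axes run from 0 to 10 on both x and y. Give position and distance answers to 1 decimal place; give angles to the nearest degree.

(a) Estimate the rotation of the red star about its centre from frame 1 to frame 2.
18° counter-clockwise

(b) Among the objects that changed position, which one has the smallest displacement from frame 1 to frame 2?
the pink circle

(moved 1.2)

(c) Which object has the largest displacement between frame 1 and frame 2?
the yellow square

(moved 3.8; next 3.1)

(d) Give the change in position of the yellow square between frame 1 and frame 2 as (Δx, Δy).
(1.4, -3.5)

The yellow square was at (2.1, 8.8) in frame 1 and (3.5, 5.3) in frame 2.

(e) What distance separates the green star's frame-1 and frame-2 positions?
1.5

The green star moved from (6.3, 1.5) to (6.9, 2.9), a distance of √(0.6² + 1.4²) ≈ 1.5.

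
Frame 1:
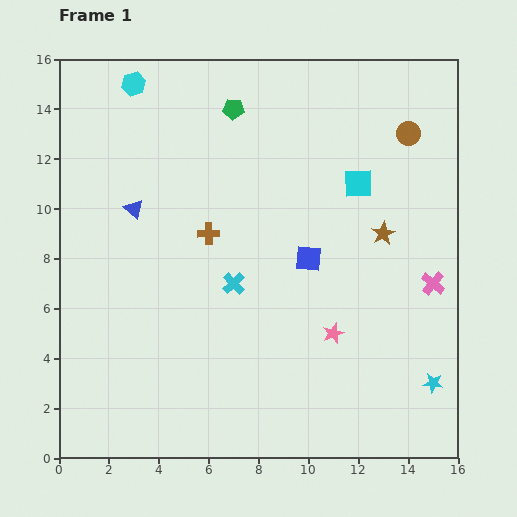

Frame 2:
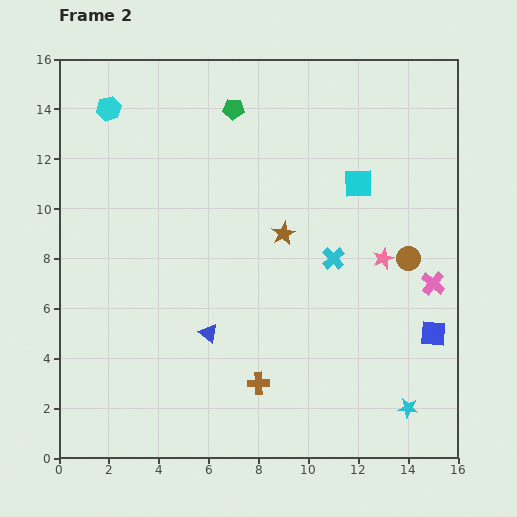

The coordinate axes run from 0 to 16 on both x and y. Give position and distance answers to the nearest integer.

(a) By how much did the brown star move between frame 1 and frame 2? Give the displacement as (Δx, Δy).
(-4, 0)

The brown star was at (13, 9) in frame 1 and (9, 9) in frame 2.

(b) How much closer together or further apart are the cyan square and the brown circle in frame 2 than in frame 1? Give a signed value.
+1

Distance in frame 1: 3. Distance in frame 2: 4.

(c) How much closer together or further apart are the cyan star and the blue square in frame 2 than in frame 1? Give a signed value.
-4

Distance in frame 1: 7. Distance in frame 2: 3.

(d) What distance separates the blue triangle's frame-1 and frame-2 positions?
6

The blue triangle moved from (3, 10) to (6, 5), a distance of √(3² + 5²) ≈ 6.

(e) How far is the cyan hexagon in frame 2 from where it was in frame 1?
1

The cyan hexagon moved from (3, 15) to (2, 14), a distance of √(1² + 1²) ≈ 1.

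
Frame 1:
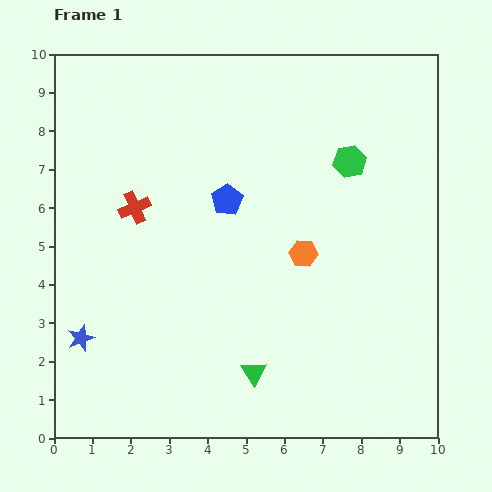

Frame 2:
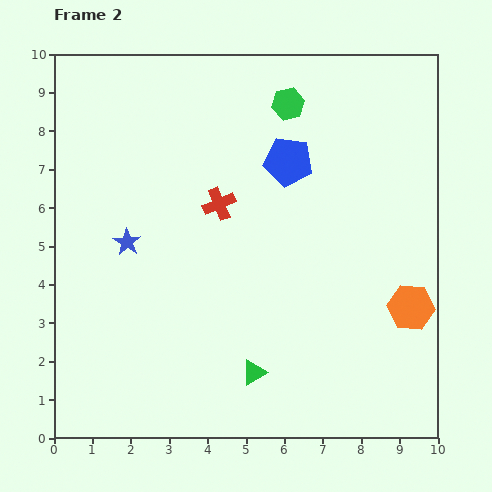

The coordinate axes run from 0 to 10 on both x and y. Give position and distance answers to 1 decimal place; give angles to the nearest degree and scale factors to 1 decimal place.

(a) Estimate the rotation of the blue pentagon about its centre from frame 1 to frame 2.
31° counter-clockwise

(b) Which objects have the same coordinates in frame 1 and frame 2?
the green triangle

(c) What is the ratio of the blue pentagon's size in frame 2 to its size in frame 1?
1.6×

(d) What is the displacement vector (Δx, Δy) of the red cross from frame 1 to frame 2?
(2.2, 0.1)

The red cross was at (2.1, 6.0) in frame 1 and (4.3, 6.1) in frame 2.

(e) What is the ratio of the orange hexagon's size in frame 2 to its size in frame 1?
1.7×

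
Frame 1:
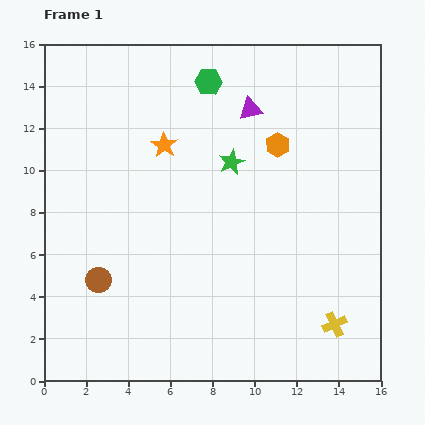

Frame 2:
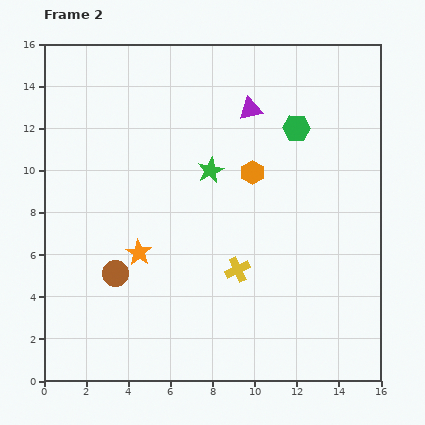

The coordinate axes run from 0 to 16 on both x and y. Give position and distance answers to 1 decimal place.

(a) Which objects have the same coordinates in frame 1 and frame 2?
the purple triangle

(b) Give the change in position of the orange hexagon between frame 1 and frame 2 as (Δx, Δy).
(-1.2, -1.3)

The orange hexagon was at (11.1, 11.2) in frame 1 and (9.9, 9.9) in frame 2.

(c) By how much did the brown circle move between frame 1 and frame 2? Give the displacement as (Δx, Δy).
(0.8, 0.3)

The brown circle was at (2.6, 4.8) in frame 1 and (3.4, 5.1) in frame 2.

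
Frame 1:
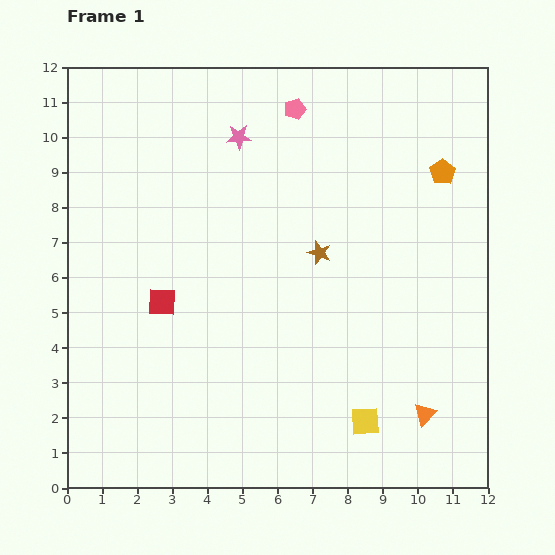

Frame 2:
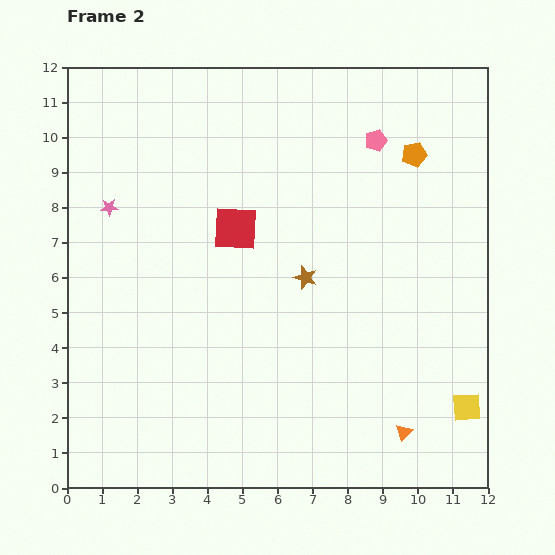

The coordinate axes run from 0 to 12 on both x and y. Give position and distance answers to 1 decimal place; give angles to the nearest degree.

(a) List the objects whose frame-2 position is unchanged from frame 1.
none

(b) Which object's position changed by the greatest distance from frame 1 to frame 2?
the pink star

(moved 4.2; next 3.0)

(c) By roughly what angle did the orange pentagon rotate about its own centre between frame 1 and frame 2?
22° clockwise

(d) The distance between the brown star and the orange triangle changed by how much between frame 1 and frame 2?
-0.3

Distance in frame 1: 5.5. Distance in frame 2: 5.2.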